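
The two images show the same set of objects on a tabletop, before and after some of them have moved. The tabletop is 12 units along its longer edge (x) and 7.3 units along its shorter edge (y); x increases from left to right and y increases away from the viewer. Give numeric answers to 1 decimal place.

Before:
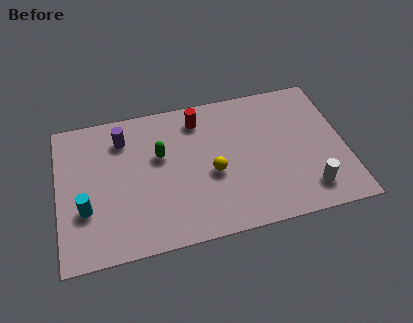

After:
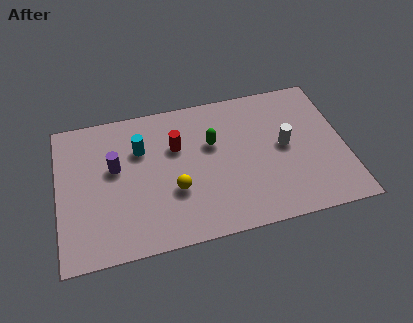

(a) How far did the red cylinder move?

1.6

From (6.0, 6.0) to (5.0, 4.8), the red cylinder covered √(1.0² + 1.2²) ≈ 1.6 units.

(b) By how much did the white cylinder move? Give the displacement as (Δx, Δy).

(-0.8, 2.4)

From the two frames, the white cylinder sits at roughly (10.3, 1.4) before and (9.5, 3.8) after.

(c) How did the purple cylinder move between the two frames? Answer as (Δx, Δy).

(-0.4, -1.4)

From the two frames, the purple cylinder sits at roughly (2.8, 5.7) before and (2.4, 4.3) after.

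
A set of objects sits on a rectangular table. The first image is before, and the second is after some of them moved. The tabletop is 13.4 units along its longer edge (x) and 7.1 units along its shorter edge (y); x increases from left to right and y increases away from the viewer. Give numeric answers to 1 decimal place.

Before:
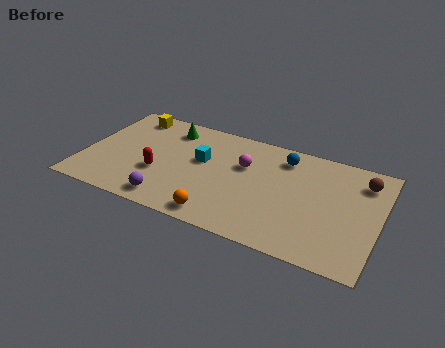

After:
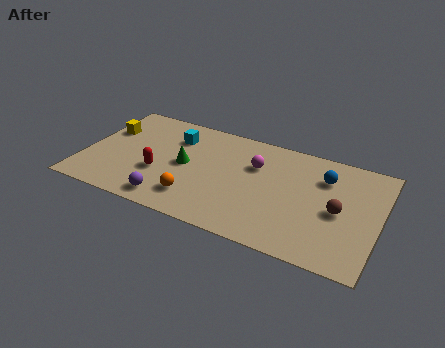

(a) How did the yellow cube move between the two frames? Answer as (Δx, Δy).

(-0.9, -1.4)

The yellow cube started near (1.7, 6.1) and ended near (0.8, 4.7).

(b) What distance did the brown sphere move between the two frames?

2.5

The brown sphere was near (12.5, 5.6) before and (11.6, 3.3) after, so it travelled √(0.9² + 2.3²) ≈ 2.5 units.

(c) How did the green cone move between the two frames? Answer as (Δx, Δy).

(1.0, -2.2)

The green cone was at about (3.6, 5.8) and moved to about (4.6, 3.6).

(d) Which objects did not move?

the purple sphere and the red capsule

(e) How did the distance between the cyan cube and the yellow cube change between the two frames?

-0.9

The distance was about 4.1 in the first image and 3.2 in the second, so they moved 0.9 units closer together.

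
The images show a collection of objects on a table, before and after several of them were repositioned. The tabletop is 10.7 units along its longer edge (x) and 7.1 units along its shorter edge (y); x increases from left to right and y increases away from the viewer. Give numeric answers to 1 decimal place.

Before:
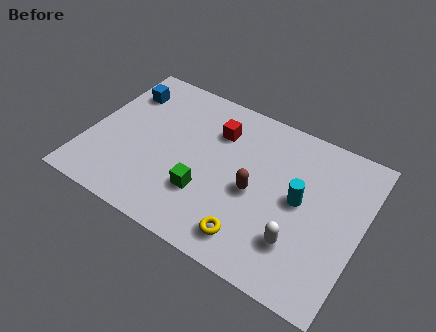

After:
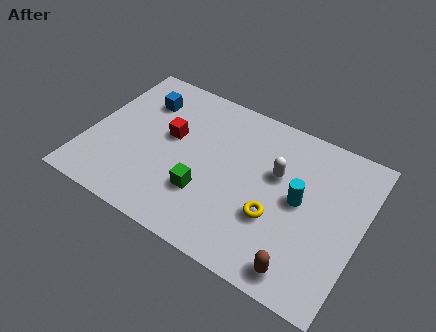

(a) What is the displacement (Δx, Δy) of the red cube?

(-1.7, -1.1)

The red cube started near (4.8, 5.2) and ended near (3.1, 4.1).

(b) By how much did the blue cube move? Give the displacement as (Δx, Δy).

(0.8, -0.1)

The blue cube started near (1.0, 5.4) and ended near (1.8, 5.3).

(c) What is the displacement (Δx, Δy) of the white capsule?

(-1.2, 2.5)

From the two frames, the white capsule sits at roughly (8.5, 1.9) before and (7.3, 4.4) after.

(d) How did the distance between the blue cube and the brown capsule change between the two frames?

+2.3

The distance was about 6.0 in the first image and 8.3 in the second, so they moved 2.3 units further apart.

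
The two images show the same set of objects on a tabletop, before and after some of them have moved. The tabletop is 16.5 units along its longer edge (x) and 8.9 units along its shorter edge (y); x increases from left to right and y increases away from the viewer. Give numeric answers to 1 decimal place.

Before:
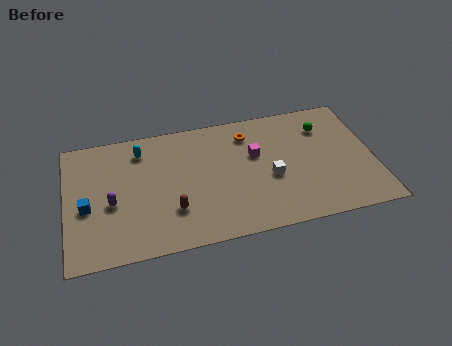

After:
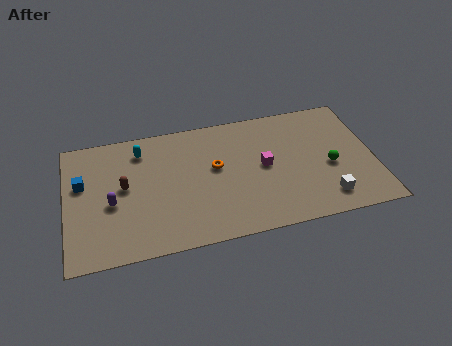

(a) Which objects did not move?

the purple capsule and the cyan capsule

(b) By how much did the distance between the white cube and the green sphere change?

-2.1

They were about 4.3 units apart before and 2.2 after — 2.1 units closer together.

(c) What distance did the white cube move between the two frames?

3.5

From (10.9, 3.7) to (13.7, 1.6), the white cube covered √(2.8² + 2.1²) ≈ 3.5 units.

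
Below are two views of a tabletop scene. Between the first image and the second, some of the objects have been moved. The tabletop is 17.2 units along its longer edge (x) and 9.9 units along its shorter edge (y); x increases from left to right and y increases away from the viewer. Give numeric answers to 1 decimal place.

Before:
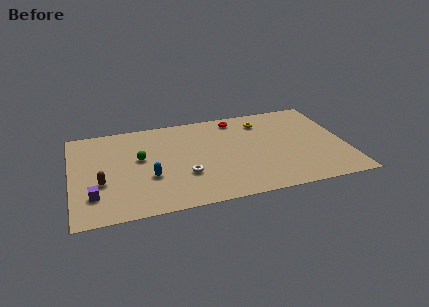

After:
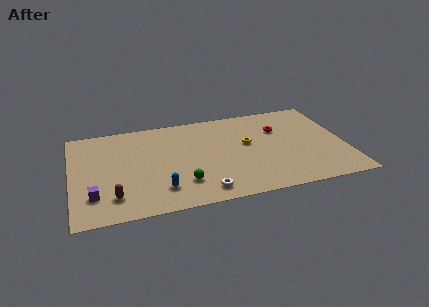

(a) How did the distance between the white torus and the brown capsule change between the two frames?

+0.3

Before: roughly 5.2 units apart; after: 5.5. That's 0.3 units further apart.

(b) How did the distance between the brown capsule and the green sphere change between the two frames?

+1.1

Before: roughly 3.2 units apart; after: 4.3. That's 1.1 units further apart.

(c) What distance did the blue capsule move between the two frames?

1.5

From (4.8, 3.6) to (5.4, 2.2), the blue capsule covered √(0.6² + 1.4²) ≈ 1.5 units.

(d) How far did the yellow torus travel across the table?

2.5

The yellow torus moved from about (12.2, 7.9) to (11.1, 5.7), a distance of √(1.1² + 2.2²) ≈ 2.5.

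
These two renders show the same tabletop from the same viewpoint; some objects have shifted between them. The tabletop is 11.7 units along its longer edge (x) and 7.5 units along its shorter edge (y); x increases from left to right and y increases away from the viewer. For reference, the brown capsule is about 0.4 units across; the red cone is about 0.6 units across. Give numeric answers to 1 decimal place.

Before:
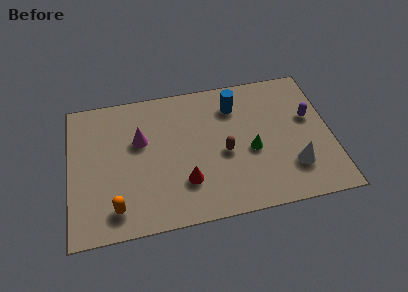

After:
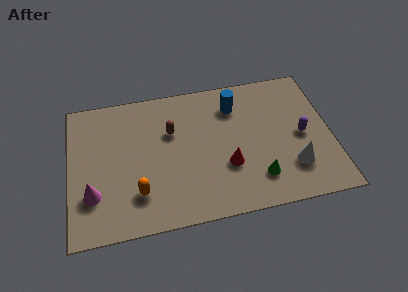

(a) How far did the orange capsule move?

1.2

The orange capsule was near (2.0, 1.3) before and (3.0, 1.9) after, so it travelled √(1.0² + 0.6²) ≈ 1.2 units.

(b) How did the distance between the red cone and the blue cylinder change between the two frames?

-1.2

The distance was about 4.4 in the first image and 3.2 in the second, so they moved 1.2 units closer together.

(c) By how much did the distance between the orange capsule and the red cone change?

+0.9

The distance was about 3.2 in the first image and 4.1 in the second, so they moved 0.9 units further apart.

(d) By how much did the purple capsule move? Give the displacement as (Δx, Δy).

(-0.4, -0.9)

The purple capsule was at about (10.8, 4.5) and moved to about (10.4, 3.6).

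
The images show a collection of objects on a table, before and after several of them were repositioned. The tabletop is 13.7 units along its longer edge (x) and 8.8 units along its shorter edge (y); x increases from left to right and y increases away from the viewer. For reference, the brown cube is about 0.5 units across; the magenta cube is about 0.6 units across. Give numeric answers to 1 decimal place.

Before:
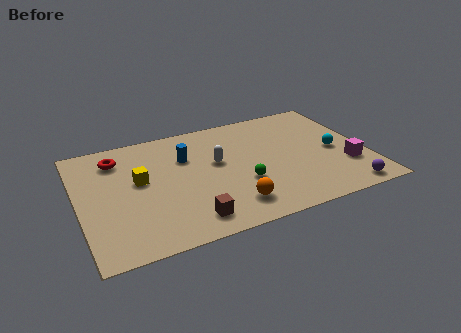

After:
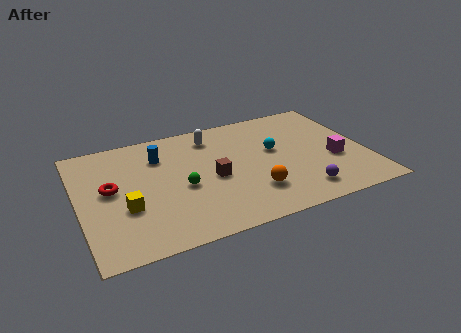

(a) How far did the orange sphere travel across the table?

1.3

The orange sphere moved from about (6.9, 1.7) to (8.0, 2.3), a distance of √(1.1² + 0.6²) ≈ 1.3.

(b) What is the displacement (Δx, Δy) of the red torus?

(-0.5, -2.2)

From the two frames, the red torus sits at roughly (2.0, 7.0) before and (1.5, 4.8) after.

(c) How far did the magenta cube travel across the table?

0.9

The magenta cube was near (12.6, 2.7) before and (12.1, 3.4) after, so it travelled √(0.5² + 0.7²) ≈ 0.9 units.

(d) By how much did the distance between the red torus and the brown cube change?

-1.4

They were about 6.3 units apart before and 4.9 after — 1.4 units closer together.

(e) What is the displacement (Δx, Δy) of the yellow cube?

(-0.8, -1.8)

The yellow cube was at about (2.9, 5.0) and moved to about (2.1, 3.2).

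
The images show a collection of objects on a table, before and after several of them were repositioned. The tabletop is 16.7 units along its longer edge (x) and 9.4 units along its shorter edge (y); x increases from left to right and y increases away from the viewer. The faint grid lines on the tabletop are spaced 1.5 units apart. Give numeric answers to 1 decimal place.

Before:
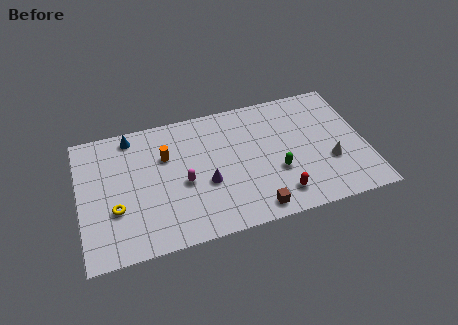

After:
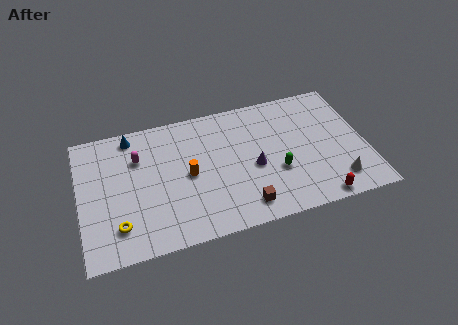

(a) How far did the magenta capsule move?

3.5

From (6.0, 4.1) to (3.5, 6.6), the magenta capsule covered √(2.5² + 2.5²) ≈ 3.5 units.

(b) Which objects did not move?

the blue cone and the green capsule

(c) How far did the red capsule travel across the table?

2.4

The red capsule was near (11.4, 1.7) before and (13.6, 0.8) after, so it travelled √(2.2² + 0.9²) ≈ 2.4 units.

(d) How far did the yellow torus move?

1.2

The yellow torus was near (2.0, 3.3) before and (2.1, 2.1) after, so it travelled √(0.1² + 1.2²) ≈ 1.2 units.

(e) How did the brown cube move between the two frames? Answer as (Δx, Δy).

(-0.6, 0.4)

The brown cube started near (9.9, 1.1) and ended near (9.3, 1.5).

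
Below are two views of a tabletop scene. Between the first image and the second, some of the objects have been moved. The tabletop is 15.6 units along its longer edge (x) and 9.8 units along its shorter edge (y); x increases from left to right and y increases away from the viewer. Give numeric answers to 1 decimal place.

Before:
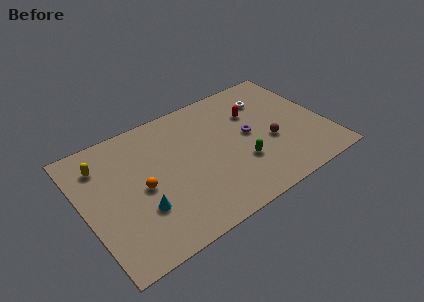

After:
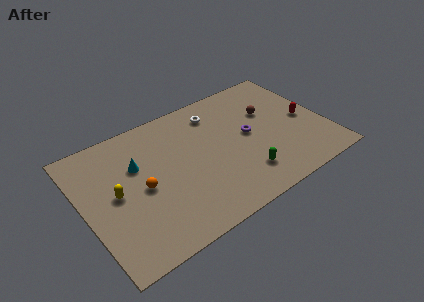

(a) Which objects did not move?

the purple torus and the orange sphere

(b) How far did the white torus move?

3.4

The white torus moved from about (12.4, 7.4) to (9.0, 7.9), a distance of √(3.4² + 0.5²) ≈ 3.4.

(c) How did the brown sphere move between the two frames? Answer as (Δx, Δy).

(0.4, 2.4)

The brown sphere started near (11.9, 3.9) and ended near (12.3, 6.3).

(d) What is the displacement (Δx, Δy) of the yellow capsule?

(0.5, -2.6)

The yellow capsule was at about (1.5, 7.6) and moved to about (2.0, 5.0).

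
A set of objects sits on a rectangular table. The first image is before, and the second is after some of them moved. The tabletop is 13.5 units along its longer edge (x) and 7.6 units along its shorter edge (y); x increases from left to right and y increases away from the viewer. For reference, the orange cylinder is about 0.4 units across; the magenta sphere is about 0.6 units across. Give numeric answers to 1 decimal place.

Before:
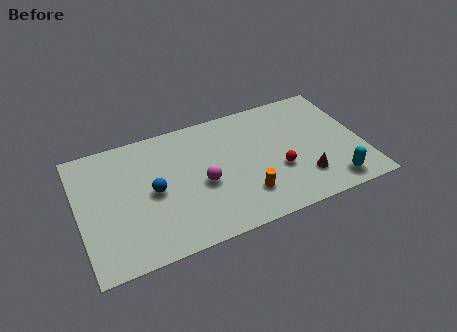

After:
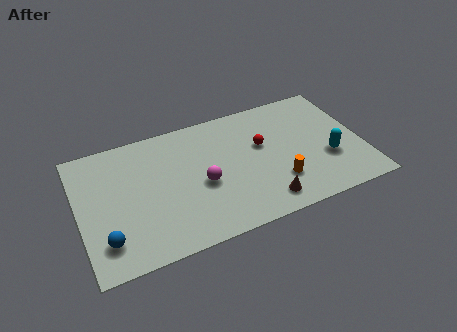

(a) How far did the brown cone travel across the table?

2.1

The brown cone was near (10.5, 1.9) before and (8.5, 1.2) after, so it travelled √(2.0² + 0.7²) ≈ 2.1 units.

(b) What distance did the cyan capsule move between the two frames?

1.6

From (11.8, 1.1) to (11.8, 2.7), the cyan capsule covered √(0.0² + 1.6²) ≈ 1.6 units.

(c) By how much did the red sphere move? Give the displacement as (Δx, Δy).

(-0.6, 1.8)

The red sphere was at about (9.4, 2.8) and moved to about (8.8, 4.6).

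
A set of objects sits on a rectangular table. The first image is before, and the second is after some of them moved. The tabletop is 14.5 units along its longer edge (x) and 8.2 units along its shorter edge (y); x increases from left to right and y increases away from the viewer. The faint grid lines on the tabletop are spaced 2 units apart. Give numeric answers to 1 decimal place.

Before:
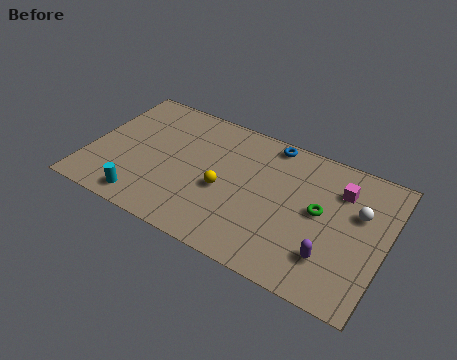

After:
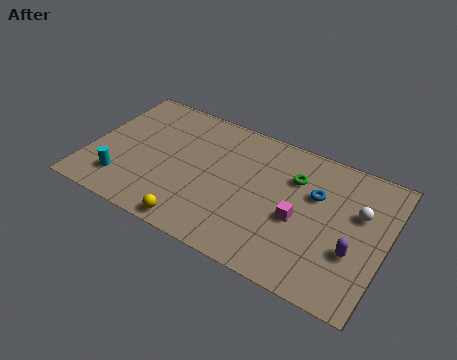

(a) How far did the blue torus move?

3.3

From (8.5, 7.4) to (11.0, 5.3), the blue torus covered √(2.5² + 2.1²) ≈ 3.3 units.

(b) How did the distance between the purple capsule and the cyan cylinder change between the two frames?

+2.2

The distance was about 9.1 in the first image and 11.3 in the second, so they moved 2.2 units further apart.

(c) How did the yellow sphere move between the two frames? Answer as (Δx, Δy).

(-1.0, -2.7)

The yellow sphere was at about (6.7, 3.5) and moved to about (5.7, 0.8).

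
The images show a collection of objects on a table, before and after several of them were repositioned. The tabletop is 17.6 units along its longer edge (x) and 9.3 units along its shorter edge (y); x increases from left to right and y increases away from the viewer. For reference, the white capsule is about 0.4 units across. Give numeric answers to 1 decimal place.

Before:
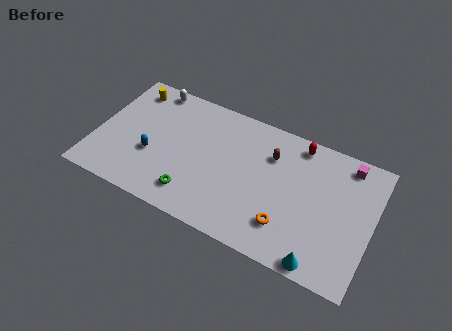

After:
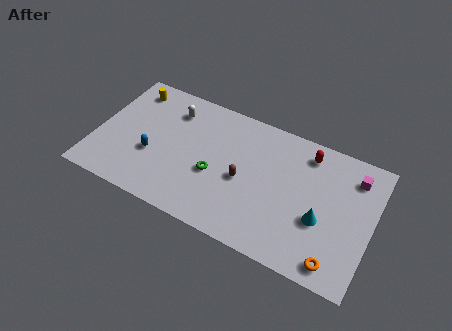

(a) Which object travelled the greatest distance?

the orange torus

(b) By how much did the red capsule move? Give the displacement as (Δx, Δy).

(0.6, -0.4)

The red capsule was at about (12.6, 8.2) and moved to about (13.2, 7.8).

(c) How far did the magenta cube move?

0.9

The magenta cube moved from about (15.7, 8.1) to (16.2, 7.4), a distance of √(0.5² + 0.7²) ≈ 0.9.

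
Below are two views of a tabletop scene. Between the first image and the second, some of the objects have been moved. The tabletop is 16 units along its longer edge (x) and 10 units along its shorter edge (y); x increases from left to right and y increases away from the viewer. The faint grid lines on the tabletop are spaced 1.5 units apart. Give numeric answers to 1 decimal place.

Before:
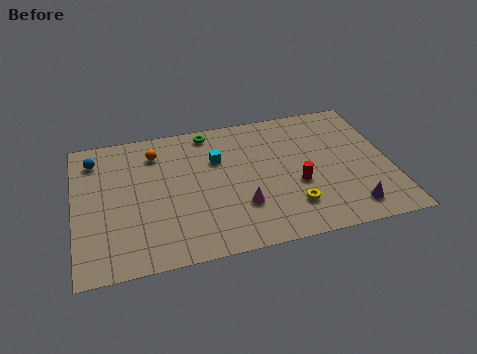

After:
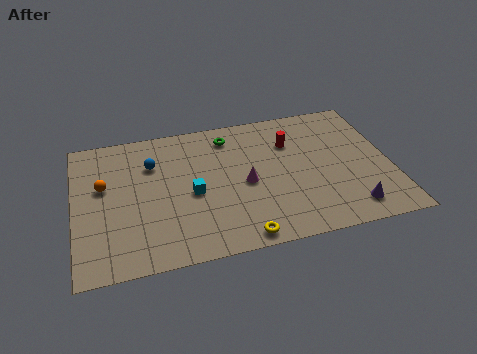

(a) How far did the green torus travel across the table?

1.2

The green torus moved from about (7.0, 8.9) to (8.0, 8.3), a distance of √(1.0² + 0.6²) ≈ 1.2.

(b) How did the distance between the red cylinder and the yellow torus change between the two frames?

+5.3

The distance was about 1.6 in the first image and 6.9 in the second, so they moved 5.3 units further apart.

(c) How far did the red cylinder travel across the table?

3.2

The red cylinder was near (11.2, 3.9) before and (11.1, 7.1) after, so it travelled √(0.1² + 3.2²) ≈ 3.2 units.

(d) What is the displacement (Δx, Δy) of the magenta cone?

(0.3, 1.6)

The magenta cone started near (8.3, 3.0) and ended near (8.6, 4.6).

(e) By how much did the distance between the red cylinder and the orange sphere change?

+1.6

The distance was about 8.1 in the first image and 9.7 in the second, so they moved 1.6 units further apart.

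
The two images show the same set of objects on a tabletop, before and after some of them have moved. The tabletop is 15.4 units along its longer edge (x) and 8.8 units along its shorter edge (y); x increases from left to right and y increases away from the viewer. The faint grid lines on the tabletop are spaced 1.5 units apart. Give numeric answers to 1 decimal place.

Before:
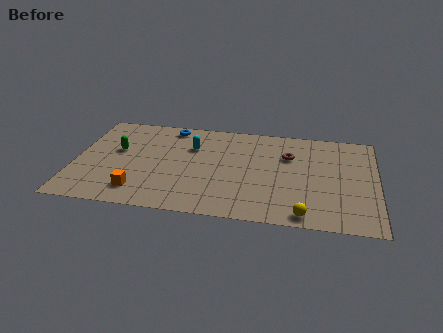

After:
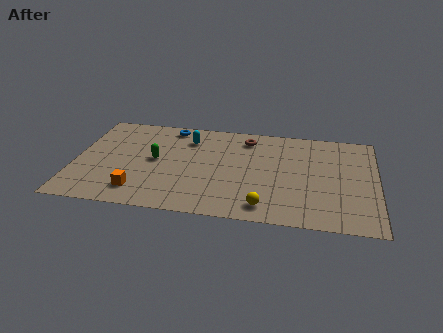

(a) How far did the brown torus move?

2.6

The brown torus was near (10.9, 6.0) before and (8.7, 7.3) after, so it travelled √(2.2² + 1.3²) ≈ 2.6 units.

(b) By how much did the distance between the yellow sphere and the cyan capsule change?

-1.0

They were about 7.9 units apart before and 6.9 after — 1.0 units closer together.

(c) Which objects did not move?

the orange cube and the blue torus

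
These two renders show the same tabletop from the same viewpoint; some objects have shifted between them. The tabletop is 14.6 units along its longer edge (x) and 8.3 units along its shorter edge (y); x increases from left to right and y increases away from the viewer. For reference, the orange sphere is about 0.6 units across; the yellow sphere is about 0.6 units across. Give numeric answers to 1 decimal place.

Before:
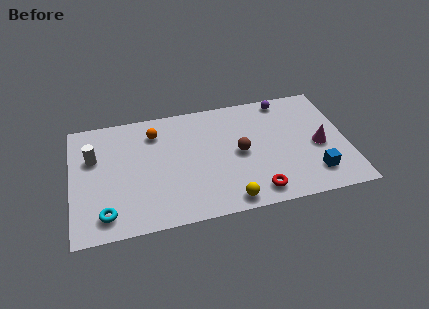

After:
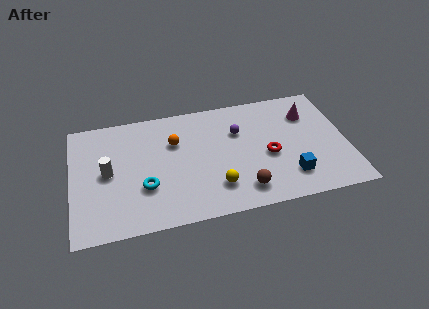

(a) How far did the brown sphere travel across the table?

2.6

The brown sphere moved from about (8.9, 4.1) to (8.9, 1.5), a distance of √(0.0² + 2.6²) ≈ 2.6.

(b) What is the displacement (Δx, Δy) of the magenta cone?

(-0.4, 2.4)

The magenta cone was at about (13.1, 3.7) and moved to about (12.7, 6.1).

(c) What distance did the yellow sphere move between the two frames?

1.3

The yellow sphere was near (8.1, 0.9) before and (7.5, 2.0) after, so it travelled √(0.6² + 1.1²) ≈ 1.3 units.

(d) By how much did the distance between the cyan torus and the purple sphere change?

-5.7

The distance was about 11.5 in the first image and 5.8 in the second, so they moved 5.7 units closer together.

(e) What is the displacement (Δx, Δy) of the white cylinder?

(0.7, -1.2)

The white cylinder started near (1.2, 5.4) and ended near (1.9, 4.2).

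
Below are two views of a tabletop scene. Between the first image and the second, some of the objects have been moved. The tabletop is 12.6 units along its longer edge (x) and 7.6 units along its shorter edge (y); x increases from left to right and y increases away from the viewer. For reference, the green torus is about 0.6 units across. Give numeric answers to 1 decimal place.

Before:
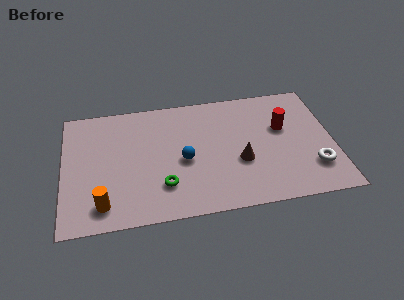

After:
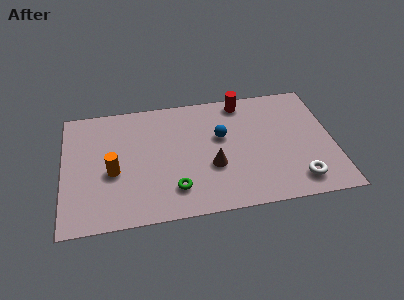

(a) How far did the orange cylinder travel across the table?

2.0

From (1.8, 1.3) to (2.3, 3.2), the orange cylinder covered √(0.5² + 1.9²) ≈ 2.0 units.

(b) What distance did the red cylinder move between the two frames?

2.7

The red cylinder was near (10.3, 4.7) before and (8.5, 6.7) after, so it travelled √(1.8² + 2.0²) ≈ 2.7 units.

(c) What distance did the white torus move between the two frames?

1.1

The white torus moved from about (11.6, 2.0) to (10.8, 1.3), a distance of √(0.8² + 0.7²) ≈ 1.1.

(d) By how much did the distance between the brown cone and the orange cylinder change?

-2.0

The distance was about 6.6 in the first image and 4.6 in the second, so they moved 2.0 units closer together.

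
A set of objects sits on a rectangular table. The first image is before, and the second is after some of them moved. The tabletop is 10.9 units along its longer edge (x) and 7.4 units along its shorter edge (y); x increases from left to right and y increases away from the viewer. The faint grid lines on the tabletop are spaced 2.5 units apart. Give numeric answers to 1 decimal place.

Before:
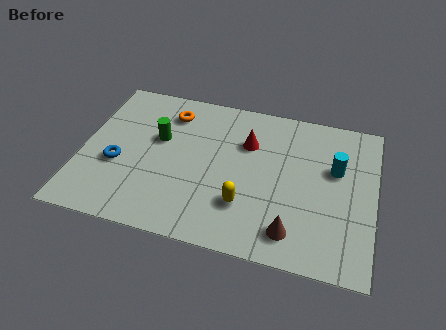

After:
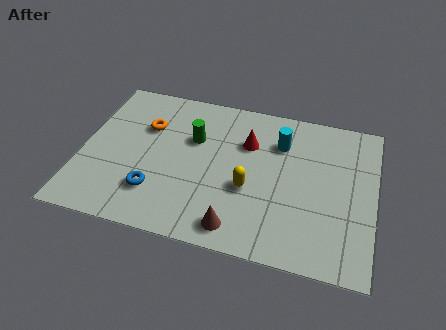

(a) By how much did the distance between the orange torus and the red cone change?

+0.7

They were about 3.1 units apart before and 3.8 after — 0.7 units further apart.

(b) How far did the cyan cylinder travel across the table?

2.2

The cyan cylinder was near (9.4, 4.6) before and (7.3, 5.4) after, so it travelled √(2.1² + 0.8²) ≈ 2.2 units.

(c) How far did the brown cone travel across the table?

2.0

From (8.0, 1.3) to (6.0, 1.0), the brown cone covered √(2.0² + 0.3²) ≈ 2.0 units.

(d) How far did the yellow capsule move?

0.8

The yellow capsule moved from about (6.2, 2.1) to (6.3, 2.9), a distance of √(0.1² + 0.8²) ≈ 0.8.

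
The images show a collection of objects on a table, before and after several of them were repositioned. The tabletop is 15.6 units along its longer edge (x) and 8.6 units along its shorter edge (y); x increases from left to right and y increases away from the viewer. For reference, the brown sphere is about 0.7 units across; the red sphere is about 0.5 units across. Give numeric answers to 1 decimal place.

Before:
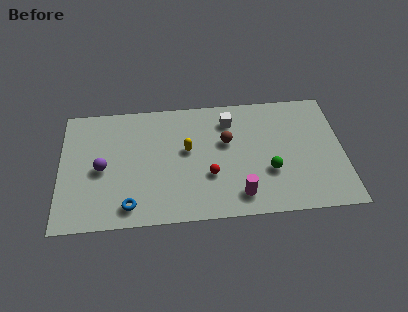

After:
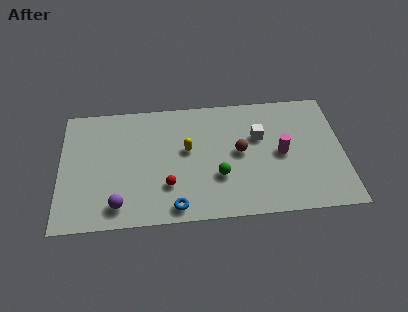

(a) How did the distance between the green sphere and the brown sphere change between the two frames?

-1.3

They were about 3.3 units apart before and 2.0 after — 1.3 units closer together.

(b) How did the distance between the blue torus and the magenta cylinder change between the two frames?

+0.7

They were about 6.0 units apart before and 6.7 after — 0.7 units further apart.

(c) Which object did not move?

the yellow capsule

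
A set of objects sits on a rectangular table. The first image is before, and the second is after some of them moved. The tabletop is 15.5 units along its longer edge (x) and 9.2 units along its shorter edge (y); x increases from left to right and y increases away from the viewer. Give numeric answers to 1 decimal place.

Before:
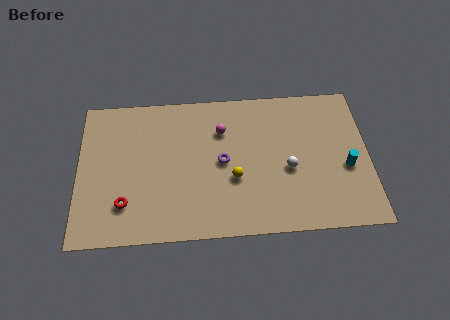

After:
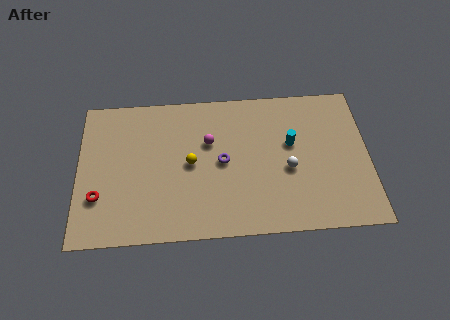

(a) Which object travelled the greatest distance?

the cyan cylinder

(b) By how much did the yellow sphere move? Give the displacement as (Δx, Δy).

(-2.3, 1.1)

From the two frames, the yellow sphere sits at roughly (8.3, 3.5) before and (6.0, 4.6) after.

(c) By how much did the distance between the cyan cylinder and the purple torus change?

-2.8

Before: roughly 6.6 units apart; after: 3.8. That's 2.8 units closer together.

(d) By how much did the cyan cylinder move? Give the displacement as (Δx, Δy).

(-2.9, 1.7)

The cyan cylinder was at about (14.3, 3.8) and moved to about (11.4, 5.5).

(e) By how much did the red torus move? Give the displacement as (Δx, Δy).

(-1.4, 0.5)

The red torus was at about (2.5, 2.3) and moved to about (1.1, 2.8).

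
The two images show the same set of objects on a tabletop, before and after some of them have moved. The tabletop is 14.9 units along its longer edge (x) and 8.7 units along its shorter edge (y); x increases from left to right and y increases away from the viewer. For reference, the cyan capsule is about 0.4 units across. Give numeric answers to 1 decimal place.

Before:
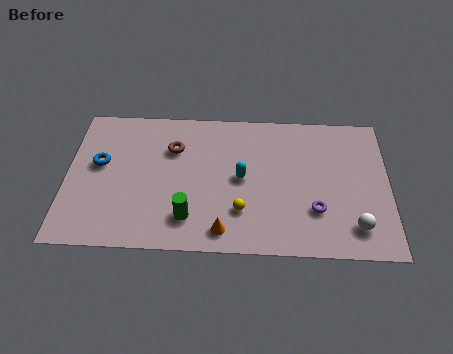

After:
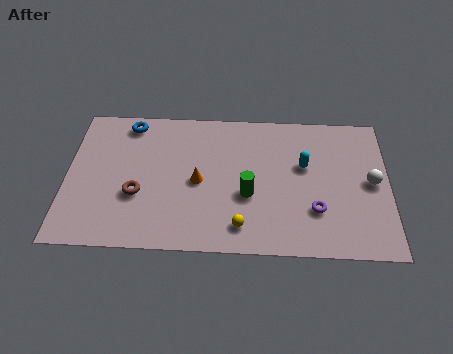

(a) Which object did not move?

the purple torus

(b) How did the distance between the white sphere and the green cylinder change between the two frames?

-1.8

They were about 7.6 units apart before and 5.8 after — 1.8 units closer together.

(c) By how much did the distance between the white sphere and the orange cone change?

+2.0

They were about 6.0 units apart before and 8.0 after — 2.0 units further apart.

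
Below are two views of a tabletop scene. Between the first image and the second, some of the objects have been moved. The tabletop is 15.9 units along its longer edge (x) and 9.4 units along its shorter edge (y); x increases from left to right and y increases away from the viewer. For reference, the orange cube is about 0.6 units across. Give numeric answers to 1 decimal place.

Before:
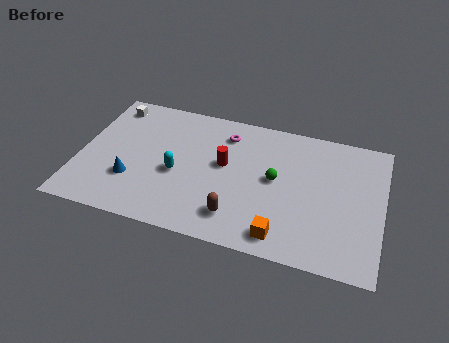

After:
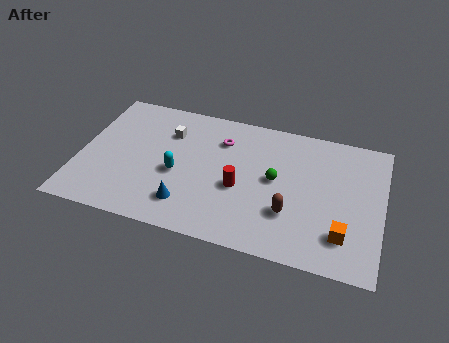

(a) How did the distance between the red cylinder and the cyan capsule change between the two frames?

+0.6

Before: roughly 2.7 units apart; after: 3.3. That's 0.6 units further apart.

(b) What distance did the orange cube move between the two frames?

3.2

The orange cube was near (10.9, 1.3) before and (14.0, 2.2) after, so it travelled √(3.1² + 0.9²) ≈ 3.2 units.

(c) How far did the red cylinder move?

1.7

The red cylinder was near (7.6, 5.3) before and (8.5, 3.9) after, so it travelled √(0.9² + 1.4²) ≈ 1.7 units.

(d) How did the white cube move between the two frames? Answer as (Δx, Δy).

(3.2, -1.2)

The white cube started near (1.3, 8.0) and ended near (4.5, 6.8).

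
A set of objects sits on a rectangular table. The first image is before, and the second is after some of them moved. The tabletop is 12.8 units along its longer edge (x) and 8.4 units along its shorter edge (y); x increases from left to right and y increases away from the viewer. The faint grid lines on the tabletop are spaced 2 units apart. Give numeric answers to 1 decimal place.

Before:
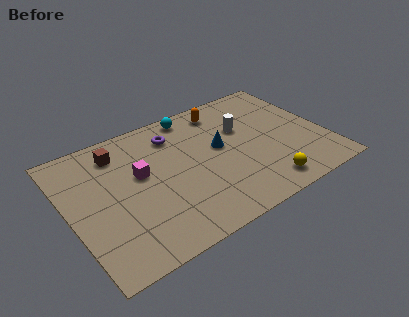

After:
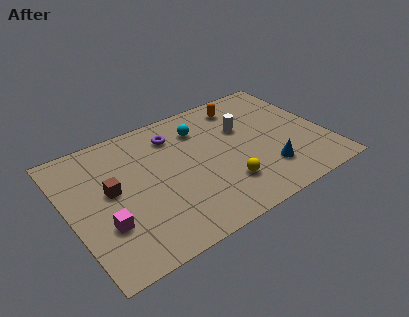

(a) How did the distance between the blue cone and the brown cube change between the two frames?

+2.6

The distance was about 5.2 in the first image and 7.8 in the second, so they moved 2.6 units further apart.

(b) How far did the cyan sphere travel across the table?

1.1

The cyan sphere was near (6.7, 7.5) before and (6.9, 6.4) after, so it travelled √(0.2² + 1.1²) ≈ 1.1 units.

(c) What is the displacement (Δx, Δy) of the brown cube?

(-0.7, -2.2)

From the two frames, the brown cube sits at roughly (2.8, 6.8) before and (2.1, 4.6) after.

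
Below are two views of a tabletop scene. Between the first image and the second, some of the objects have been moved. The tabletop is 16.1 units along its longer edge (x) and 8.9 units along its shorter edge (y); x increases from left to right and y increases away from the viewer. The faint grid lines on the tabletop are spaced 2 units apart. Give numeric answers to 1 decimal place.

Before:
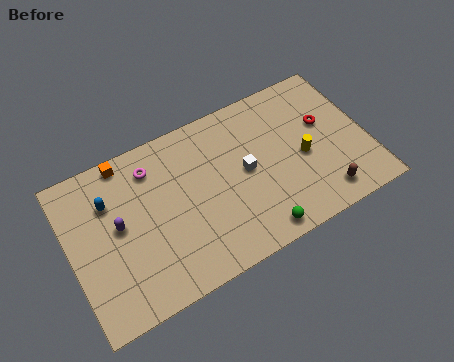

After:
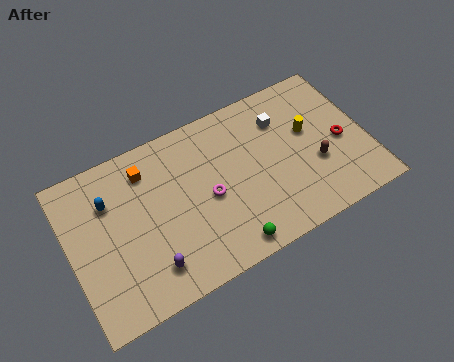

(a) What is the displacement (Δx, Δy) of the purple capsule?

(1.3, -3.0)

The purple capsule was at about (2.6, 4.8) and moved to about (3.9, 1.8).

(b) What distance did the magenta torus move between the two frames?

4.0

The magenta torus was near (4.7, 7.1) before and (7.4, 4.1) after, so it travelled √(2.7² + 3.0²) ≈ 4.0 units.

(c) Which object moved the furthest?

the magenta torus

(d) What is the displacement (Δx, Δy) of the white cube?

(2.3, 2.0)

From the two frames, the white cube sits at roughly (9.5, 4.6) before and (11.8, 6.6) after.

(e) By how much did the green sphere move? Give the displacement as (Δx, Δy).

(-1.6, 0.0)

The green sphere started near (9.6, 1.0) and ended near (8.0, 1.0).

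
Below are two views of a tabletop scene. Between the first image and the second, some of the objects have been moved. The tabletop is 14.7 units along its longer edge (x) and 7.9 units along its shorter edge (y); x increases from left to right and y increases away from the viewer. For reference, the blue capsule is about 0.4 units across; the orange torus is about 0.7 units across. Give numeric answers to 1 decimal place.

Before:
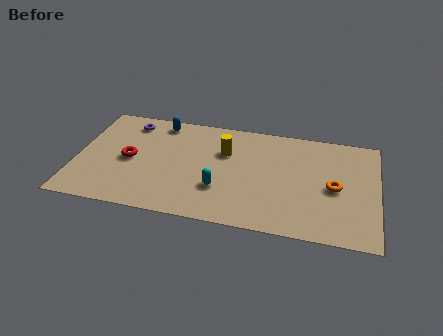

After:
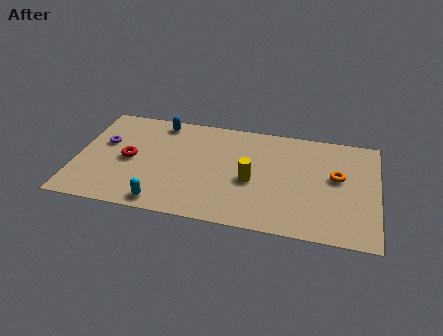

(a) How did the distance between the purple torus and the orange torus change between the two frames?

+0.8

Before: roughly 10.6 units apart; after: 11.4. That's 0.8 units further apart.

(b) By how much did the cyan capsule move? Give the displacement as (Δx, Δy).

(-2.7, -1.6)

From the two frames, the cyan capsule sits at roughly (7.1, 2.5) before and (4.4, 0.9) after.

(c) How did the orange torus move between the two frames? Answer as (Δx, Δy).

(0.1, 0.8)

The orange torus was at about (12.6, 3.7) and moved to about (12.7, 4.5).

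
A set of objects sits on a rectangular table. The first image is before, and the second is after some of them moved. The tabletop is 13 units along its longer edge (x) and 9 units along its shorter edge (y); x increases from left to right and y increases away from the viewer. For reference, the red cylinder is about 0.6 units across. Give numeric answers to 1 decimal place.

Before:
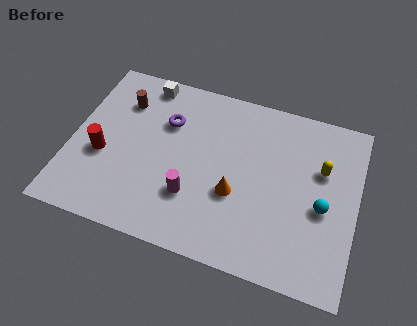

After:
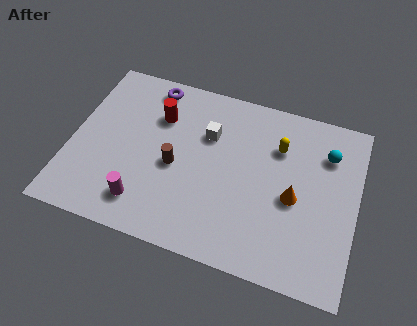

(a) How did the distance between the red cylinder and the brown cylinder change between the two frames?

-0.6

They were about 3.2 units apart before and 2.6 after — 0.6 units closer together.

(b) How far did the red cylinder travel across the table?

3.6

The red cylinder was near (1.5, 3.6) before and (3.8, 6.4) after, so it travelled √(2.3² + 2.8²) ≈ 3.6 units.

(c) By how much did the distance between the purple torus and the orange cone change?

+3.5

The distance was about 4.4 in the first image and 7.9 in the second, so they moved 3.5 units further apart.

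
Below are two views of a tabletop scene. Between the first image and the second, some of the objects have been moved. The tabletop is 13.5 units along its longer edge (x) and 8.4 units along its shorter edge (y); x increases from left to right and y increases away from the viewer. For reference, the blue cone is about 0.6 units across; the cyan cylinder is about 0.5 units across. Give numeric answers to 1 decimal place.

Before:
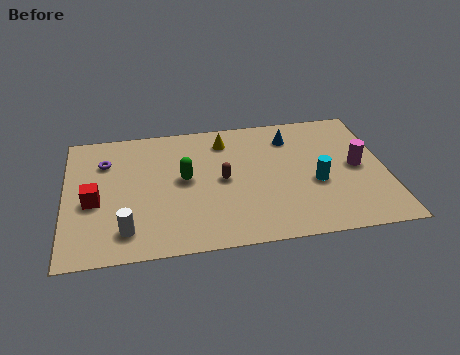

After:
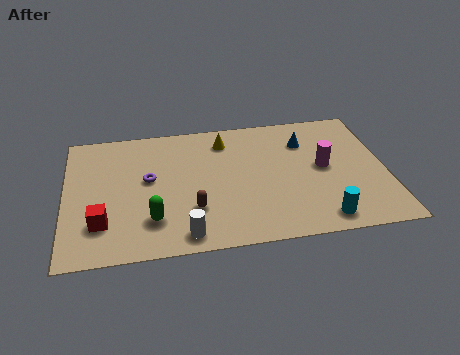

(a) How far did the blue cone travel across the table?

0.7

The blue cone was near (9.6, 6.6) before and (10.2, 6.2) after, so it travelled √(0.6² + 0.4²) ≈ 0.7 units.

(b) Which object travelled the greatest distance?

the green capsule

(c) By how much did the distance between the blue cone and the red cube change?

+0.7

They were about 8.9 units apart before and 9.6 after — 0.7 units further apart.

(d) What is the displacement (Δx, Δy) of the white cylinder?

(2.4, -0.6)

From the two frames, the white cylinder sits at roughly (2.5, 1.6) before and (4.9, 1.0) after.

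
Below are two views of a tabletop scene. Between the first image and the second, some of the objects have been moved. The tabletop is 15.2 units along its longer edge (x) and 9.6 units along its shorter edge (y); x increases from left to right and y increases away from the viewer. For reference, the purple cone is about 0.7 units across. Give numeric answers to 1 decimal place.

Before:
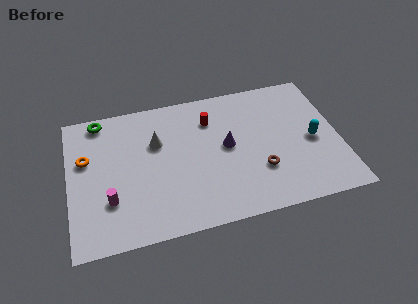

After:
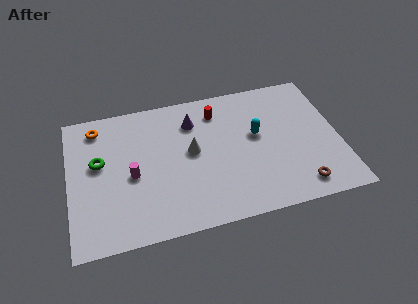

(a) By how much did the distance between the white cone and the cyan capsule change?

-5.2

They were about 8.9 units apart before and 3.7 after — 5.2 units closer together.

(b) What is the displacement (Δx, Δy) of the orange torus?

(0.7, 2.1)

From the two frames, the orange torus sits at roughly (1.0, 6.0) before and (1.7, 8.1) after.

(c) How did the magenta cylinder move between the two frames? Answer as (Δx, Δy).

(1.3, 1.4)

The magenta cylinder started near (2.2, 2.9) and ended near (3.5, 4.3).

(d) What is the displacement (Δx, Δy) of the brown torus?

(2.1, -1.6)

From the two frames, the brown torus sits at roughly (10.6, 3.0) before and (12.7, 1.4) after.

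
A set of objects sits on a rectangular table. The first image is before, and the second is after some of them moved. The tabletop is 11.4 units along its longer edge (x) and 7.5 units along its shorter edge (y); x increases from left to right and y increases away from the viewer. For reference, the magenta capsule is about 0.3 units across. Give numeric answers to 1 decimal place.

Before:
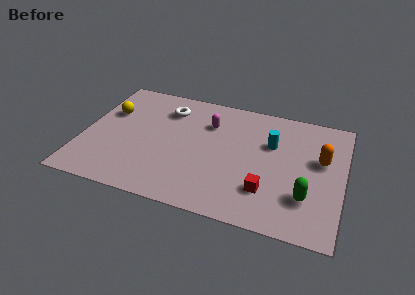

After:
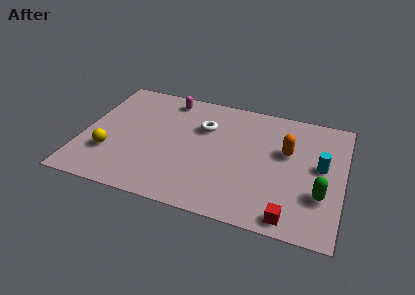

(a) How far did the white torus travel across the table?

1.8

The white torus moved from about (3.5, 5.8) to (5.2, 5.1), a distance of √(1.7² + 0.7²) ≈ 1.8.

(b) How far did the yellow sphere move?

2.6

The yellow sphere was near (1.0, 4.9) before and (1.3, 2.3) after, so it travelled √(0.3² + 2.6²) ≈ 2.6 units.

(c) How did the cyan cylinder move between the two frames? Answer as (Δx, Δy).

(2.2, -0.8)

From the two frames, the cyan cylinder sits at roughly (8.2, 4.9) before and (10.4, 4.1) after.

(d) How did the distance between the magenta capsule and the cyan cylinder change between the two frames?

+4.5

Before: roughly 2.8 units apart; after: 7.3. That's 4.5 units further apart.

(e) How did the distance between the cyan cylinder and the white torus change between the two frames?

+0.5

Before: roughly 4.8 units apart; after: 5.3. That's 0.5 units further apart.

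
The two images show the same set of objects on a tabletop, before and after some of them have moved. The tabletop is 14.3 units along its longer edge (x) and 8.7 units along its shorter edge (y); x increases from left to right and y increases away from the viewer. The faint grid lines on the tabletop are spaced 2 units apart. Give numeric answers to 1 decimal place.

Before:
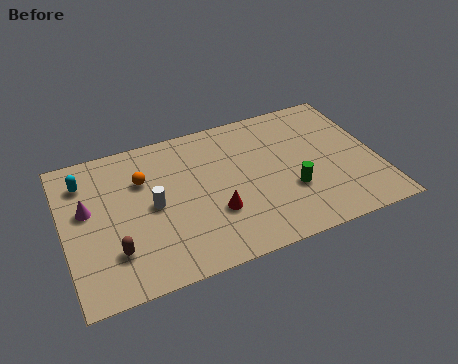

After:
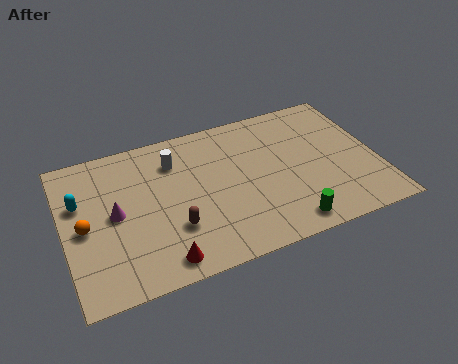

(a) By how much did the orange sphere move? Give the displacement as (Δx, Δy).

(-2.8, -1.9)

The orange sphere started near (3.7, 6.0) and ended near (0.9, 4.1).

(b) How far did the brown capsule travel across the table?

2.7

From (2.1, 2.3) to (4.8, 2.7), the brown capsule covered √(2.7² + 0.4²) ≈ 2.7 units.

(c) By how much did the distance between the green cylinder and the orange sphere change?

+2.2

Before: roughly 7.2 units apart; after: 9.4. That's 2.2 units further apart.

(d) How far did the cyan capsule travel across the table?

1.2

The cyan capsule moved from about (1.1, 6.8) to (0.8, 5.6), a distance of √(0.3² + 1.2²) ≈ 1.2.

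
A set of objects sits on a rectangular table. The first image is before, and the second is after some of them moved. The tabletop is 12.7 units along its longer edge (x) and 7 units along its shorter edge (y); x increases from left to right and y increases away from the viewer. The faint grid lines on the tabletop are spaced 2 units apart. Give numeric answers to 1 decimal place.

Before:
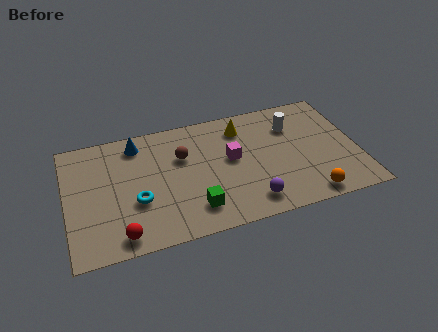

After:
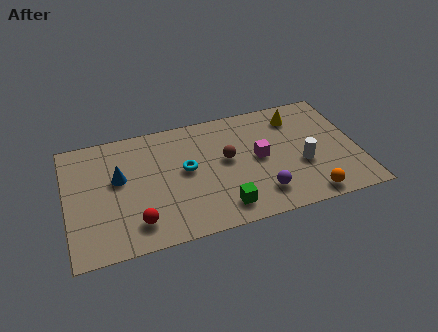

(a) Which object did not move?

the orange sphere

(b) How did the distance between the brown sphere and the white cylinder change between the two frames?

-1.5

The distance was about 4.9 in the first image and 3.4 in the second, so they moved 1.5 units closer together.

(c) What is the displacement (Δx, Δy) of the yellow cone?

(2.4, 0.0)

The yellow cone started near (7.8, 5.6) and ended near (10.2, 5.6).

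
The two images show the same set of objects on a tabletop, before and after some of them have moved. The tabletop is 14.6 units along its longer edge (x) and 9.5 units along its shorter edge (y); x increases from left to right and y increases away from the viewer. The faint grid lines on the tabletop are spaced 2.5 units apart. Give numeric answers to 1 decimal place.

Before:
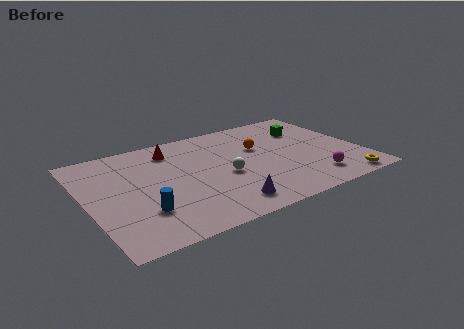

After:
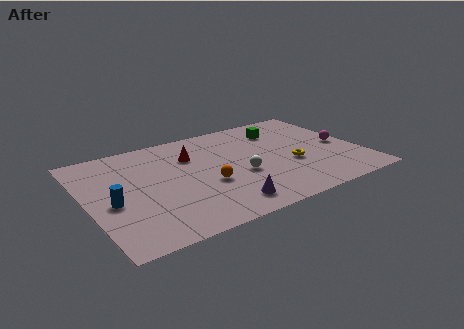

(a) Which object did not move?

the purple cone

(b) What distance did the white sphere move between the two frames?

0.9

From (7.2, 4.1) to (8.0, 3.8), the white sphere covered √(0.8² + 0.3²) ≈ 0.9 units.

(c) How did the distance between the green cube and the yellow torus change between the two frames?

-2.4

Before: roughly 6.0 units apart; after: 3.6. That's 2.4 units closer together.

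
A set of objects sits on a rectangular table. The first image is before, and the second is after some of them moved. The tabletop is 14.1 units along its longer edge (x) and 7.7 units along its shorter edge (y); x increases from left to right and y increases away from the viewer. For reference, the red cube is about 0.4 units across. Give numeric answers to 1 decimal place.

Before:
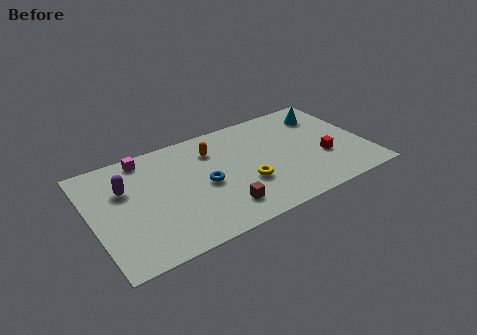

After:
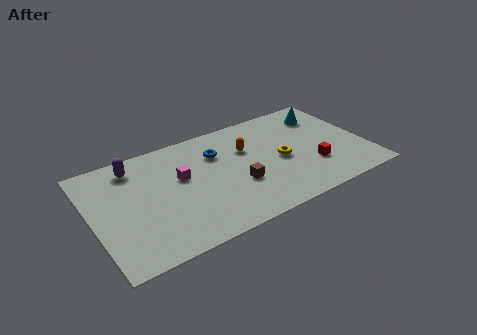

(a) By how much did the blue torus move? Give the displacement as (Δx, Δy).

(0.9, 1.9)

The blue torus was at about (5.7, 3.6) and moved to about (6.6, 5.5).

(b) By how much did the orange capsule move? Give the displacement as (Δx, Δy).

(1.7, -0.7)

The orange capsule was at about (6.4, 5.8) and moved to about (8.1, 5.1).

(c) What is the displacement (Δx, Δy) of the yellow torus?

(2.0, 0.9)

From the two frames, the yellow torus sits at roughly (7.7, 2.7) before and (9.7, 3.6) after.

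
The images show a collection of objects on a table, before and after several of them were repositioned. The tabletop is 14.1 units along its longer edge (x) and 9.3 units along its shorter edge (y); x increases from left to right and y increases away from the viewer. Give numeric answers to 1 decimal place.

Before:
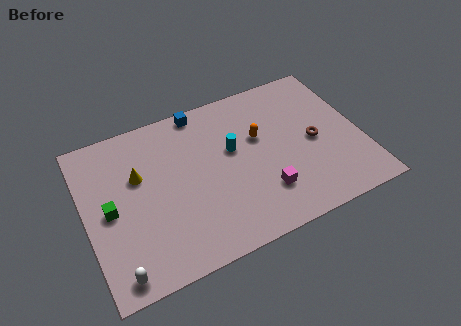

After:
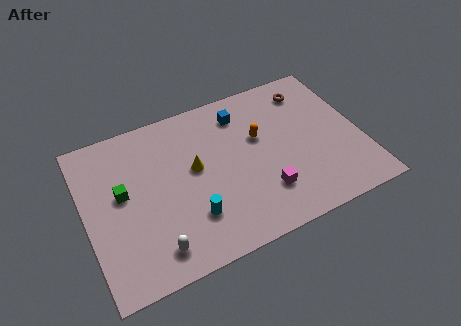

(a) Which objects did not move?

the orange capsule and the magenta cube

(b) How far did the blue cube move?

2.2

The blue cube was near (6.3, 8.5) before and (8.3, 7.5) after, so it travelled √(2.0² + 1.0²) ≈ 2.2 units.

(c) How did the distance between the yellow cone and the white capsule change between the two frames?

-0.7

They were about 5.2 units apart before and 4.5 after — 0.7 units closer together.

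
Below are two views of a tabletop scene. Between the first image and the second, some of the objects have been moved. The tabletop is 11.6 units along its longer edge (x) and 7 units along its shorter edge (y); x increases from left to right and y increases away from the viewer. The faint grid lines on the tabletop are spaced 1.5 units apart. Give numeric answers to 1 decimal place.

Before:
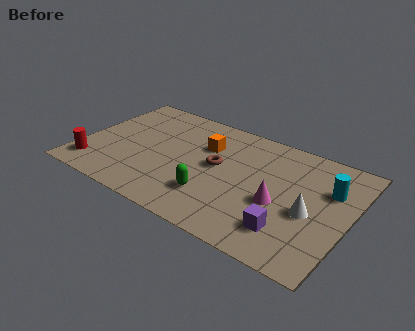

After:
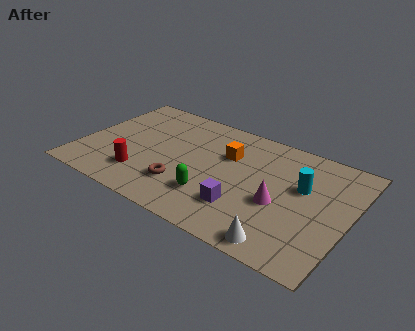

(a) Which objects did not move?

the magenta cone and the green capsule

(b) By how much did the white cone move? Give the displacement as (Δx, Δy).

(-0.8, -2.2)

From the two frames, the white cone sits at roughly (10.0, 3.0) before and (9.2, 0.8) after.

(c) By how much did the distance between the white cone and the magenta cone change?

+0.9

They were about 1.3 units apart before and 2.2 after — 0.9 units further apart.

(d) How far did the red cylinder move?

2.1

The red cylinder was near (0.8, 1.3) before and (2.9, 1.7) after, so it travelled √(2.1² + 0.4²) ≈ 2.1 units.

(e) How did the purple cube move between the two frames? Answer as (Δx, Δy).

(-2.0, 0.3)

The purple cube started near (9.3, 1.6) and ended near (7.3, 1.9).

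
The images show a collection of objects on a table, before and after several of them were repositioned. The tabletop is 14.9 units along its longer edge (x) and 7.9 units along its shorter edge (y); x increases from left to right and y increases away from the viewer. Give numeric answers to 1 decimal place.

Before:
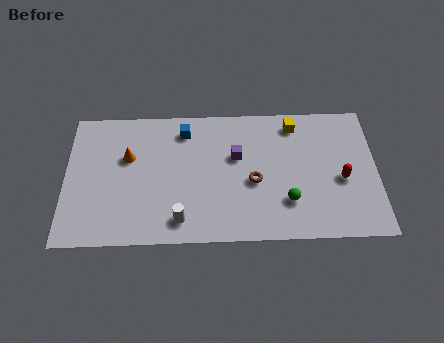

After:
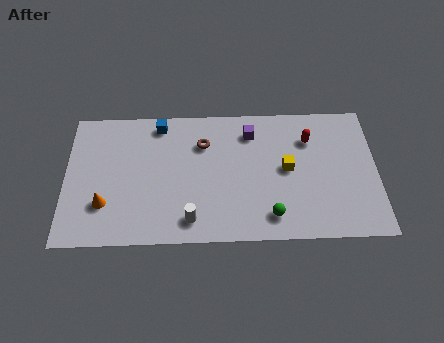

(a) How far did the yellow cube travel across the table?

2.6

The yellow cube moved from about (11.0, 6.7) to (10.6, 4.1), a distance of √(0.4² + 2.6²) ≈ 2.6.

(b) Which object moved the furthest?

the brown torus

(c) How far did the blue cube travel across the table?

1.3

The blue cube was near (5.7, 6.5) before and (4.5, 6.9) after, so it travelled √(1.2² + 0.4²) ≈ 1.3 units.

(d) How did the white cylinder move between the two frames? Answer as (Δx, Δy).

(0.5, 0.0)

From the two frames, the white cylinder sits at roughly (5.5, 1.3) before and (6.0, 1.3) after.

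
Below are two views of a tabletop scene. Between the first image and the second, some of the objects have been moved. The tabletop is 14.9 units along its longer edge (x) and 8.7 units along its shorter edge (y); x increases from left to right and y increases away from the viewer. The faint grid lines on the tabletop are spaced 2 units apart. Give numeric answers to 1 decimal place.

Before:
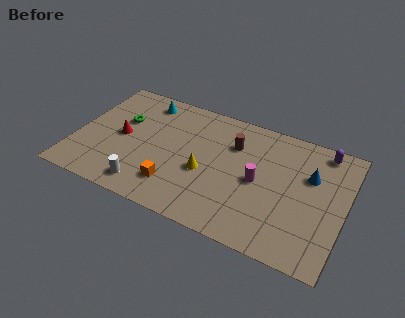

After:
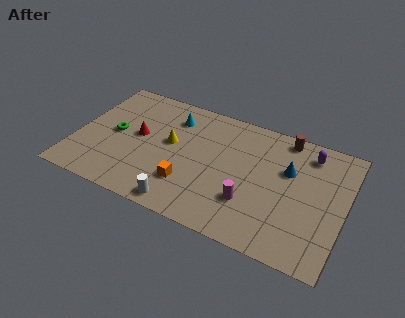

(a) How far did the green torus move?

1.1

The green torus was near (2.4, 5.5) before and (2.1, 4.4) after, so it travelled √(0.3² + 1.1²) ≈ 1.1 units.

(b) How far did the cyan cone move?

1.8

From (3.4, 7.4) to (5.1, 6.8), the cyan cone covered √(1.7² + 0.6²) ≈ 1.8 units.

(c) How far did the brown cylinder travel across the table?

3.1

The brown cylinder moved from about (8.6, 6.2) to (11.3, 7.8), a distance of √(2.7² + 1.6²) ≈ 3.1.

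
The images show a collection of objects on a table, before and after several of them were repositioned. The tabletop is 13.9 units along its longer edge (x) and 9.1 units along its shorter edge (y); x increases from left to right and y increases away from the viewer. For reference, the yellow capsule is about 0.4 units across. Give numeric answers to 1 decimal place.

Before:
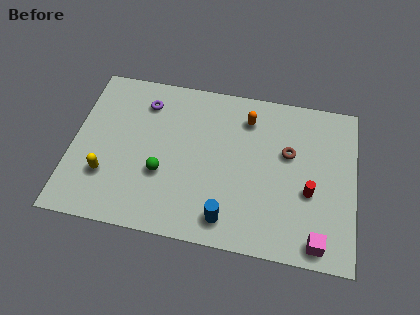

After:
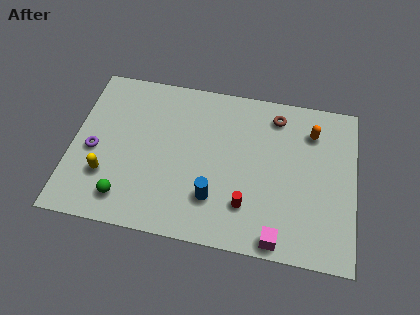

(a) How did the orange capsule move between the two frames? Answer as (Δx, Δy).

(3.2, -0.2)

The orange capsule started near (8.5, 7.2) and ended near (11.7, 7.0).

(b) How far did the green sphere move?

2.4

The green sphere was near (4.5, 3.3) before and (2.8, 1.6) after, so it travelled √(1.7² + 1.7²) ≈ 2.4 units.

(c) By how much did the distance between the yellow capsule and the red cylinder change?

-3.0

The distance was about 9.9 in the first image and 6.9 in the second, so they moved 3.0 units closer together.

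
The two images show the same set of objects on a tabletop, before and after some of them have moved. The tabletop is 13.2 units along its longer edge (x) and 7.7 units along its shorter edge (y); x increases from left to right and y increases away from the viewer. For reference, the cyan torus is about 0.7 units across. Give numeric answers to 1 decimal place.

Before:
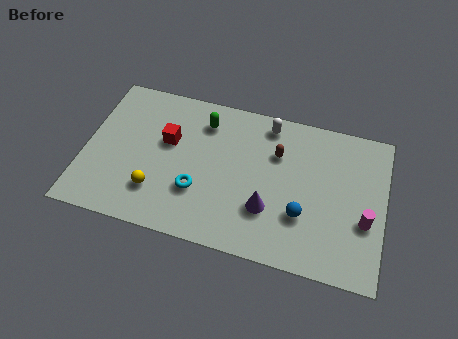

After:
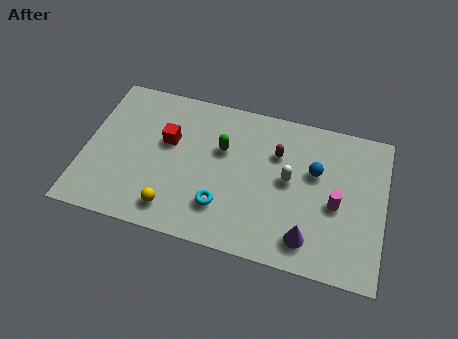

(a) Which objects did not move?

the brown capsule and the red cube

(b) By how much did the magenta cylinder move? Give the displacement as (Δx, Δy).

(-1.3, 0.5)

The magenta cylinder started near (12.4, 2.9) and ended near (11.1, 3.4).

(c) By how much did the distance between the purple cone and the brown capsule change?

+1.3

Before: roughly 2.9 units apart; after: 4.2. That's 1.3 units further apart.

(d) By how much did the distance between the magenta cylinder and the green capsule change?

-2.7

Before: roughly 8.0 units apart; after: 5.3. That's 2.7 units closer together.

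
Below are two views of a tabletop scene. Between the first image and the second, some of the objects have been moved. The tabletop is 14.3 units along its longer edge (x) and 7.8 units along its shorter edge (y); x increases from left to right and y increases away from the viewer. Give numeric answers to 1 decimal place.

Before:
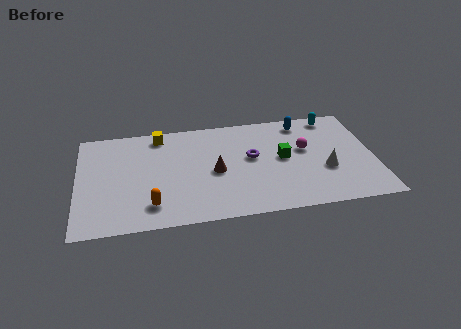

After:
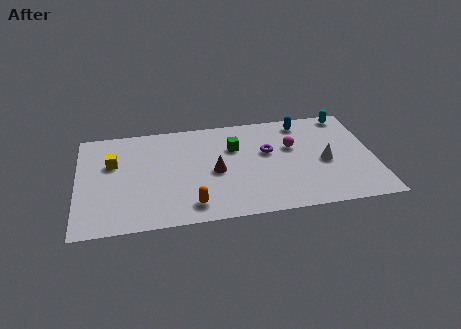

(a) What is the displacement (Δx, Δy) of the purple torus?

(0.8, 0.3)

From the two frames, the purple torus sits at roughly (8.4, 4.4) before and (9.2, 4.7) after.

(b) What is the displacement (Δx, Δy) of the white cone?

(0.0, 0.6)

The white cone was at about (11.9, 2.9) and moved to about (11.9, 3.5).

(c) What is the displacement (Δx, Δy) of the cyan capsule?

(0.7, 0.1)

The cyan capsule was at about (12.5, 6.9) and moved to about (13.2, 7.0).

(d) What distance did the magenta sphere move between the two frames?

0.7

The magenta sphere moved from about (11.0, 4.6) to (10.4, 4.9), a distance of √(0.6² + 0.3²) ≈ 0.7.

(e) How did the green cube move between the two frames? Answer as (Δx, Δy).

(-2.3, 1.2)

The green cube started near (9.9, 4.1) and ended near (7.6, 5.3).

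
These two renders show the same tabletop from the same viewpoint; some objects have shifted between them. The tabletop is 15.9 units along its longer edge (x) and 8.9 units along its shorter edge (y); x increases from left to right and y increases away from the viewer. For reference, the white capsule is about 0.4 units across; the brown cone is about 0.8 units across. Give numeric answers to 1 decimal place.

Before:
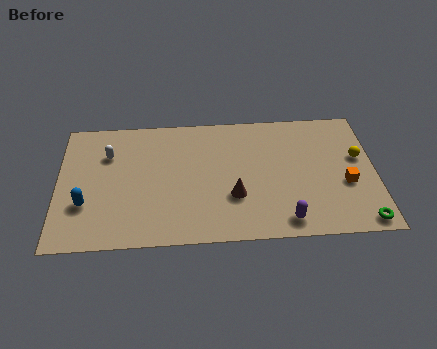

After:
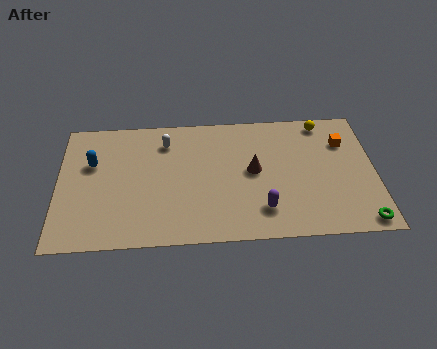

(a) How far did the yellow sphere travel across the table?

3.1

From (15.1, 5.3) to (13.4, 7.9), the yellow sphere covered √(1.7² + 2.6²) ≈ 3.1 units.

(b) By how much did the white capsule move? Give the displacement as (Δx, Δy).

(2.9, 0.7)

From the two frames, the white capsule sits at roughly (2.5, 6.3) before and (5.4, 7.0) after.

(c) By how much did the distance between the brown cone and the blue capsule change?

+0.8

They were about 7.4 units apart before and 8.2 after — 0.8 units further apart.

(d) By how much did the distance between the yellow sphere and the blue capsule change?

-2.0

They were about 13.9 units apart before and 11.9 after — 2.0 units closer together.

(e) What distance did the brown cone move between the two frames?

2.0

The brown cone was near (8.8, 3.0) before and (9.8, 4.7) after, so it travelled √(1.0² + 1.7²) ≈ 2.0 units.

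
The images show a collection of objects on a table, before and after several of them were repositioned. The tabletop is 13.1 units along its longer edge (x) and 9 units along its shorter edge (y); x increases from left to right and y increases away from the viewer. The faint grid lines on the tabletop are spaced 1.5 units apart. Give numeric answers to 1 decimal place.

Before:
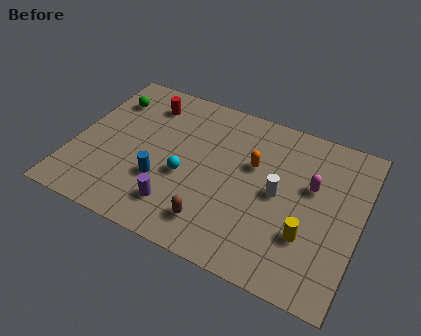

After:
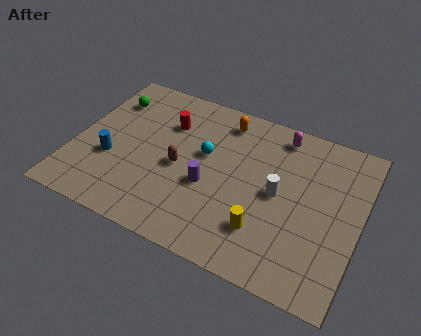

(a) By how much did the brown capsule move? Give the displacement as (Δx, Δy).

(-1.9, 2.4)

The brown capsule was at about (6.8, 1.7) and moved to about (4.9, 4.1).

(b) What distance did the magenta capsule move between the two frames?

2.9

The magenta capsule moved from about (10.8, 5.5) to (9.1, 7.8), a distance of √(1.7² + 2.3²) ≈ 2.9.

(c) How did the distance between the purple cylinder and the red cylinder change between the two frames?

-2.1

Before: roughly 5.7 units apart; after: 3.6. That's 2.1 units closer together.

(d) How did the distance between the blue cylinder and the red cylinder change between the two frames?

-0.6

They were about 4.4 units apart before and 3.8 after — 0.6 units closer together.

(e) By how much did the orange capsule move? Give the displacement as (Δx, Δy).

(-1.6, 2.0)

The orange capsule was at about (8.1, 5.6) and moved to about (6.5, 7.6).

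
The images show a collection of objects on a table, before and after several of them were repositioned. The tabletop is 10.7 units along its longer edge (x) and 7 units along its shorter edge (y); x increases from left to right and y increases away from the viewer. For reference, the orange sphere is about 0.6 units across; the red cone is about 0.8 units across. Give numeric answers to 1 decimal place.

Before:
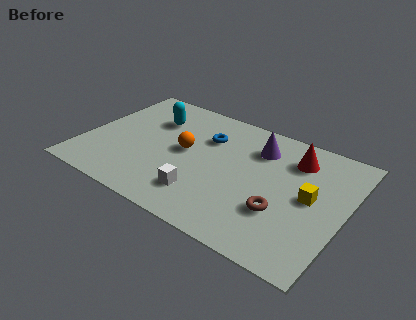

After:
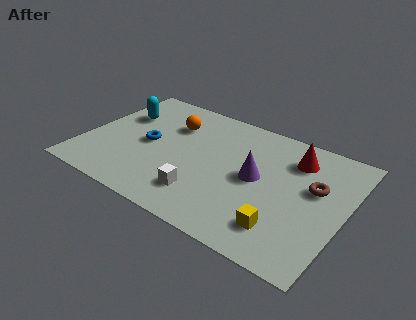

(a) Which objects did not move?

the white cube and the red cone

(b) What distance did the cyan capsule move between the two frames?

1.3

The cyan capsule moved from about (2.5, 5.0) to (1.2, 4.7), a distance of √(1.3² + 0.3²) ≈ 1.3.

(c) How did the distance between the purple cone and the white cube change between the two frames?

-1.3

They were about 4.1 units apart before and 2.8 after — 1.3 units closer together.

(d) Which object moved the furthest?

the blue torus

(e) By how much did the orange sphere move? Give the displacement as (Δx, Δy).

(-0.8, 1.3)

The orange sphere started near (4.1, 3.7) and ended near (3.3, 5.0).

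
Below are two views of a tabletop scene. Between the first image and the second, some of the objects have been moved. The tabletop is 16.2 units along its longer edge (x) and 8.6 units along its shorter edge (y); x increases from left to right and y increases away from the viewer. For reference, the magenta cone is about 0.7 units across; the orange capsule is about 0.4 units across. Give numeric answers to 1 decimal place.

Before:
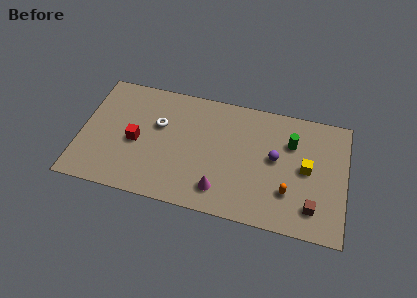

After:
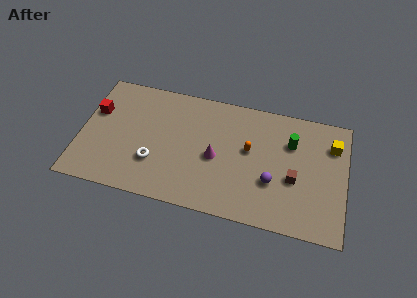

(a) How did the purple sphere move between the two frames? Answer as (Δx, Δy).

(-0.1, -1.7)

The purple sphere started near (11.9, 4.7) and ended near (11.8, 3.0).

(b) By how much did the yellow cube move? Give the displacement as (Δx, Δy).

(1.5, 2.0)

The yellow cube started near (13.8, 4.4) and ended near (15.3, 6.4).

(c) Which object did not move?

the green cylinder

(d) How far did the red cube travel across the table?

3.1

The red cube was near (3.4, 3.9) before and (0.8, 5.5) after, so it travelled √(2.6² + 1.6²) ≈ 3.1 units.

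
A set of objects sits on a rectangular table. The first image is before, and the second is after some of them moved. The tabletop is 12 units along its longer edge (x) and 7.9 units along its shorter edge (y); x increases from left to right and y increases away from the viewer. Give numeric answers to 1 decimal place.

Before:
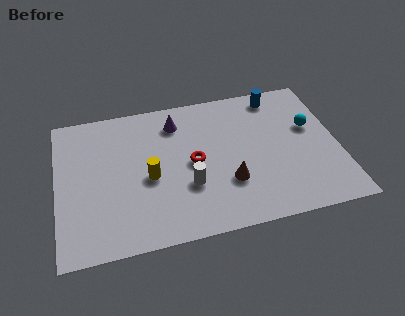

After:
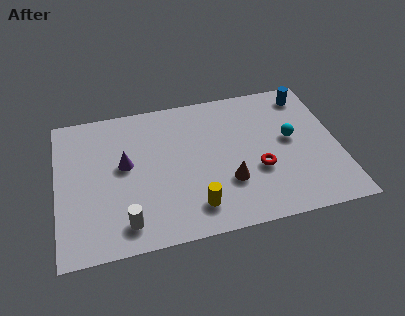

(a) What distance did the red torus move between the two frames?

2.9

From (5.8, 3.9) to (8.5, 2.9), the red torus covered √(2.7² + 1.0²) ≈ 2.9 units.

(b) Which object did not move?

the brown cone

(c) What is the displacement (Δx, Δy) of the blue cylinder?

(1.3, -0.2)

The blue cylinder started near (9.6, 6.9) and ended near (10.9, 6.7).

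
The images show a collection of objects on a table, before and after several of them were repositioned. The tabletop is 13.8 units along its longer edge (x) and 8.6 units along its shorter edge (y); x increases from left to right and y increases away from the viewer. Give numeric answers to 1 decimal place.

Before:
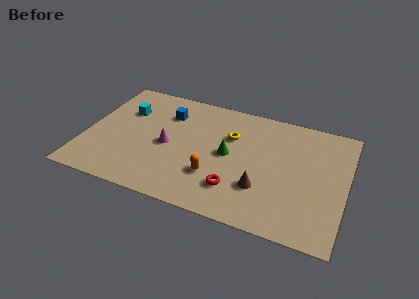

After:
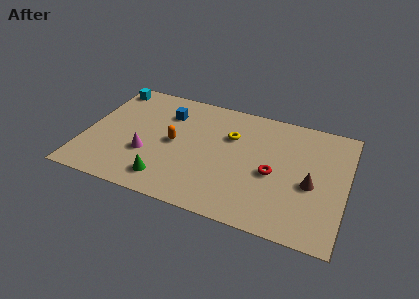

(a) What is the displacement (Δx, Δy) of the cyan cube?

(-1.1, 1.6)

The cyan cube was at about (1.9, 5.9) and moved to about (0.8, 7.5).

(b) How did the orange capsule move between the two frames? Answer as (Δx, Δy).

(-2.3, 1.7)

The orange capsule was at about (7.0, 2.6) and moved to about (4.7, 4.3).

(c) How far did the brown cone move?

2.7

The brown cone moved from about (9.5, 2.6) to (12.0, 3.7), a distance of √(2.5² + 1.1²) ≈ 2.7.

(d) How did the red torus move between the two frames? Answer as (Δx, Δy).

(1.8, 1.7)

The red torus started near (8.2, 2.1) and ended near (10.0, 3.8).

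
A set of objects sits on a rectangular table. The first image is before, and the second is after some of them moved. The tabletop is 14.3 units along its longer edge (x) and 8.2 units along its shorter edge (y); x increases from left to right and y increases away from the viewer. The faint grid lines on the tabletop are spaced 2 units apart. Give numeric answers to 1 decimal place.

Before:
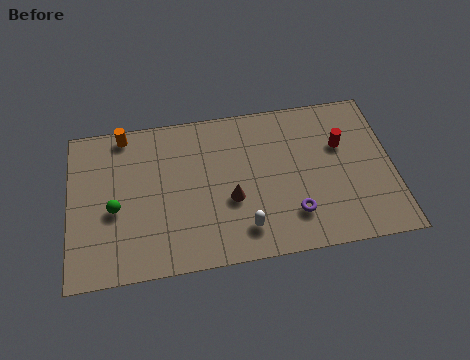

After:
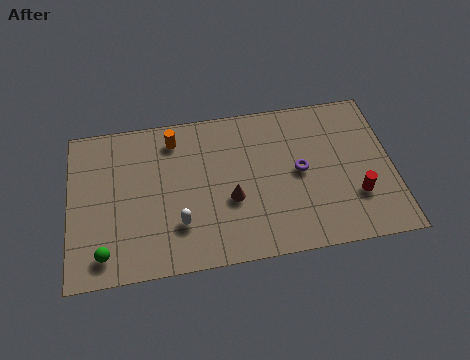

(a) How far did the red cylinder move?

2.8

The red cylinder moved from about (12.1, 5.3) to (12.6, 2.5), a distance of √(0.5² + 2.8²) ≈ 2.8.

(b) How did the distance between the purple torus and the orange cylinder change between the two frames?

-3.0

They were about 9.1 units apart before and 6.1 after — 3.0 units closer together.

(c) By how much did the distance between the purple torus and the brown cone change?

+0.3

The distance was about 3.0 in the first image and 3.3 in the second, so they moved 0.3 units further apart.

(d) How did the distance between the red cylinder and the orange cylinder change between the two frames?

-0.8

They were about 9.8 units apart before and 9.0 after — 0.8 units closer together.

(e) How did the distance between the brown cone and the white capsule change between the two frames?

+0.8

Before: roughly 1.7 units apart; after: 2.5. That's 0.8 units further apart.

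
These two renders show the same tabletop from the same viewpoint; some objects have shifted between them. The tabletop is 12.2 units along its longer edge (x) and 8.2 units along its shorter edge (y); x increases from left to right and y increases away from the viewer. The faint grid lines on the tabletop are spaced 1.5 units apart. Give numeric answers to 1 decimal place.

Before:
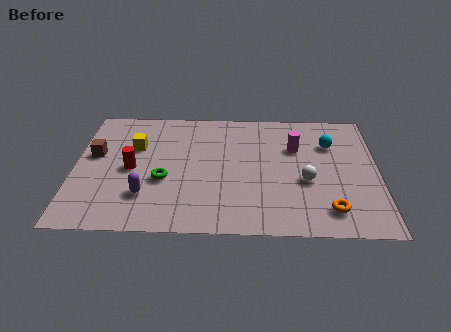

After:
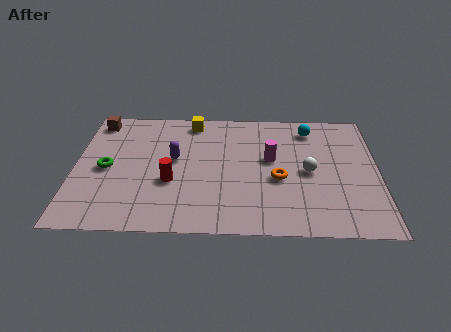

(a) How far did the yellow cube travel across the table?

2.9

From (2.4, 5.4) to (4.7, 7.2), the yellow cube covered √(2.3² + 1.8²) ≈ 2.9 units.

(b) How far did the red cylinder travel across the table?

1.8

The red cylinder was near (2.3, 3.9) before and (3.9, 3.1) after, so it travelled √(1.6² + 0.8²) ≈ 1.8 units.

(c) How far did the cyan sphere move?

1.3

The cyan sphere moved from about (10.3, 5.8) to (9.5, 6.8), a distance of √(0.8² + 1.0²) ≈ 1.3.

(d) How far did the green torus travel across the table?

2.4

From (3.6, 3.2) to (1.3, 3.9), the green torus covered √(2.3² + 0.7²) ≈ 2.4 units.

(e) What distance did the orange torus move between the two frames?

2.8

The orange torus was near (10.2, 1.5) before and (8.2, 3.4) after, so it travelled √(2.0² + 1.9²) ≈ 2.8 units.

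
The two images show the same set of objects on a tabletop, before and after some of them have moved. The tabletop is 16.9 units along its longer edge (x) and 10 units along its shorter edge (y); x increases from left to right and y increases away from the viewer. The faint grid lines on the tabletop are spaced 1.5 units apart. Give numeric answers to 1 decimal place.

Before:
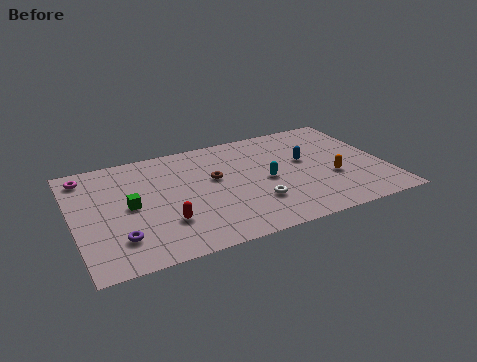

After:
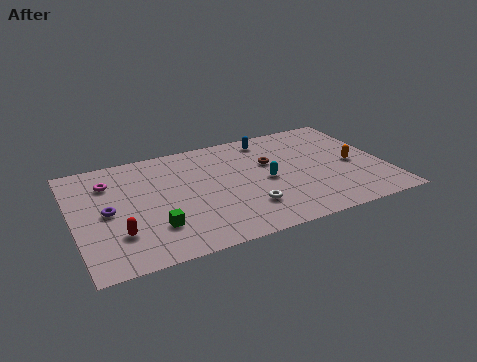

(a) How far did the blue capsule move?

3.3

From (12.7, 5.8) to (11.0, 8.6), the blue capsule covered √(1.7² + 2.8²) ≈ 3.3 units.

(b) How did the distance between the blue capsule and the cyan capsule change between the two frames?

+1.4

The distance was about 2.5 in the first image and 3.9 in the second, so they moved 1.4 units further apart.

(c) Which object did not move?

the cyan capsule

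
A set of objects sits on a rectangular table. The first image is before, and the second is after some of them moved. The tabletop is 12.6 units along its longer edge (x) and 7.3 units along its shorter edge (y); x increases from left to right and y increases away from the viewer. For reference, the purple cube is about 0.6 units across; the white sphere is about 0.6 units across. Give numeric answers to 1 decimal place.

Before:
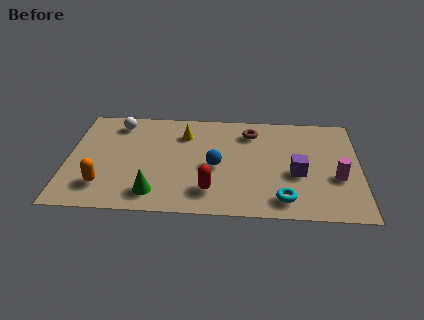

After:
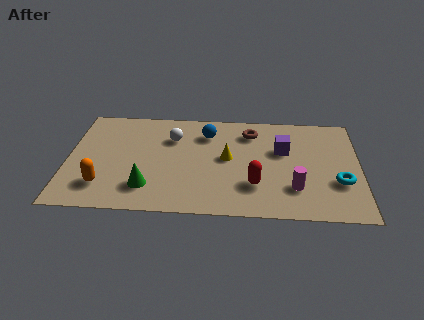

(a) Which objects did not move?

the brown torus and the orange capsule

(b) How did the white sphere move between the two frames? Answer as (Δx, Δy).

(2.4, -0.9)

From the two frames, the white sphere sits at roughly (2.1, 6.1) before and (4.5, 5.2) after.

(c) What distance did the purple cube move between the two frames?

1.7

The purple cube was near (9.9, 3.0) before and (9.3, 4.6) after, so it travelled √(0.6² + 1.6²) ≈ 1.7 units.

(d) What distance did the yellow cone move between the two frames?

2.5

The yellow cone moved from about (5.0, 5.5) to (6.9, 3.9), a distance of √(1.9² + 1.6²) ≈ 2.5.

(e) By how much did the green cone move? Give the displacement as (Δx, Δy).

(-0.3, 0.4)

The green cone was at about (3.8, 1.3) and moved to about (3.5, 1.7).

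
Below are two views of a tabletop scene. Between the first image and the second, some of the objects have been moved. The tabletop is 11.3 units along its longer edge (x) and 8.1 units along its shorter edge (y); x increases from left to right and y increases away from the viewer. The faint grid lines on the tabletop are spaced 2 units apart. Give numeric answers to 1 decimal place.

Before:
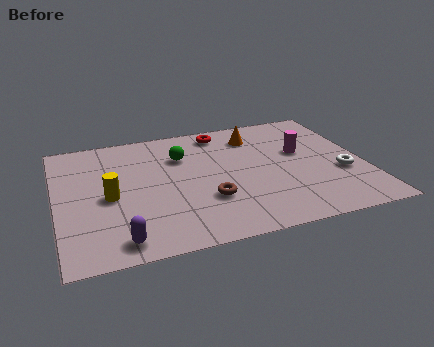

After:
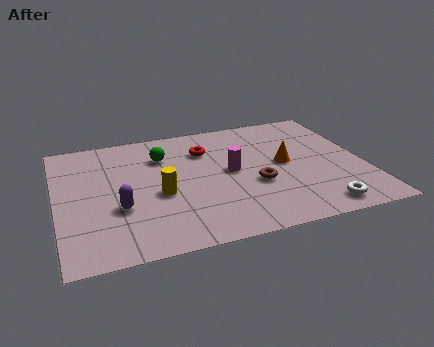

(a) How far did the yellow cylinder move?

1.8

From (1.9, 3.7) to (3.7, 3.4), the yellow cylinder covered √(1.8² + 0.3²) ≈ 1.8 units.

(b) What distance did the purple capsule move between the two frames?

1.9

The purple capsule moved from about (2.1, 1.0) to (2.2, 2.9), a distance of √(0.1² + 1.9²) ≈ 1.9.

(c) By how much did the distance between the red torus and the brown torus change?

-1.3

They were about 4.5 units apart before and 3.2 after — 1.3 units closer together.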